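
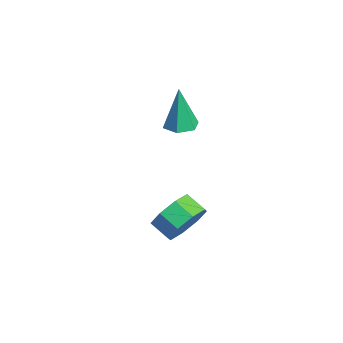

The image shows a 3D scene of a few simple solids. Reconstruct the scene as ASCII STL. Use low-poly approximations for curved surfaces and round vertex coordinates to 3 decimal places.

solid 
facet normal 0.092 0.014 -0.996
outer loop
vertex 1.503 -0.875 2.251
vertex 0.836 -0.516 2.194
vertex 1.478 -0.116 2.259
endloop
endfacet
facet normal 0.921 0.026 0.388
outer loop
vertex 1.503 -0.875 2.251
vertex 1.478 -0.116 2.259
vertex 0.644 -0.544 4.266
endloop
endfacet
facet normal 0.092 0.014 -0.996
outer loop
vertex 1.478 -0.116 2.259
vertex 0.836 -0.516 2.194
vertex 0.81 0.243 2.202
endloop
endfacet
facet normal 0.419 0.836 0.353
outer loop
vertex 1.478 -0.116 2.259
vertex 0.81 0.243 2.202
vertex 0.644 -0.544 4.266
endloop
endfacet
facet normal 0.091 0.014 -0.996
outer loop
vertex 0.81 0.243 2.202
vertex 0.836 -0.516 2.194
vertex 0.168 -0.158 2.138
endloop
endfacet
facet normal -0.530 0.806 0.265
outer loop
vertex 0.81 0.243 2.202
vertex 0.168 -0.158 2.138
vertex 0.644 -0.544 4.266
endloop
endfacet
facet normal 0.091 0.013 -0.996
outer loop
vertex 0.168 -0.158 2.138
vertex 0.836 -0.516 2.194
vertex 0.193 -0.917 2.13
endloop
endfacet
facet normal -0.977 -0.034 0.212
outer loop
vertex 0.168 -0.158 2.138
vertex 0.193 -0.917 2.13
vertex 0.644 -0.544 4.266
endloop
endfacet
facet normal 0.092 0.012 -0.996
outer loop
vertex 0.193 -0.917 2.13
vertex 0.836 -0.516 2.194
vertex 0.861 -1.276 2.187
endloop
endfacet
facet normal -0.475 -0.844 0.248
outer loop
vertex 0.193 -0.917 2.13
vertex 0.861 -1.276 2.187
vertex 0.644 -0.544 4.266
endloop
endfacet
facet normal 0.092 0.012 -0.996
outer loop
vertex 0.861 -1.276 2.187
vertex 0.836 -0.516 2.194
vertex 1.503 -0.875 2.251
endloop
endfacet
facet normal 0.475 -0.814 0.336
outer loop
vertex 0.861 -1.276 2.187
vertex 1.503 -0.875 2.251
vertex 0.644 -0.544 4.266
endloop
endfacet
facet normal 0.732 0.505 -0.458
outer loop
vertex 4.719 -1.761 -1.026
vertex 3.977 -1.13 -1.516
vertex 4.531 -1.083 -0.578
endloop
endfacet
facet normal 0.643 -0.290 0.709
outer loop
vertex 4.719 -1.761 -1.026
vertex 4.531 -1.083 -0.578
vertex 3.965 -2.281 -0.555
endloop
endfacet
facet normal 0.643 -0.290 0.709
outer loop
vertex 3.965 -2.281 -0.555
vertex 4.531 -1.083 -0.578
vertex 3.777 -1.603 -0.107
endloop
endfacet
facet normal -0.731 -0.505 0.458
outer loop
vertex 3.965 -2.281 -0.555
vertex 3.777 -1.603 -0.107
vertex 3.223 -1.65 -1.044
endloop
endfacet
facet normal 0.732 0.506 -0.457
outer loop
vertex 4.531 -1.083 -0.578
vertex 3.977 -1.13 -1.516
vertex 4.018 -0.432 -0.679
endloop
endfacet
facet normal 0.295 0.370 0.881
outer loop
vertex 4.531 -1.083 -0.578
vertex 4.018 -0.432 -0.679
vertex 3.777 -1.603 -0.107
endloop
endfacet
facet normal 0.296 0.369 0.881
outer loop
vertex 3.777 -1.603 -0.107
vertex 4.018 -0.432 -0.679
vertex 3.265 -0.952 -0.208
endloop
endfacet
facet normal -0.732 -0.505 0.458
outer loop
vertex 3.777 -1.603 -0.107
vertex 3.265 -0.952 -0.208
vertex 3.223 -1.65 -1.044
endloop
endfacet
facet normal 0.732 0.505 -0.457
outer loop
vertex 4.018 -0.432 -0.679
vertex 3.977 -1.13 -1.516
vertex 3.482 -0.19 -1.271
endloop
endfacet
facet normal -0.226 0.813 0.537
outer loop
vertex 4.018 -0.432 -0.679
vertex 3.482 -0.19 -1.271
vertex 3.265 -0.952 -0.208
endloop
endfacet
facet normal -0.225 0.813 0.537
outer loop
vertex 3.265 -0.952 -0.208
vertex 3.482 -0.19 -1.271
vertex 2.728 -0.71 -0.799
endloop
endfacet
facet normal -0.732 -0.505 0.458
outer loop
vertex 3.265 -0.952 -0.208
vertex 2.728 -0.71 -0.799
vertex 3.223 -1.65 -1.044
endloop
endfacet
facet normal 0.731 0.505 -0.459
outer loop
vertex 3.482 -0.19 -1.271
vertex 3.977 -1.13 -1.516
vertex 3.235 -0.499 -2.005
endloop
endfacet
facet normal -0.614 0.780 -0.122
outer loop
vertex 3.482 -0.19 -1.271
vertex 3.235 -0.499 -2.005
vertex 2.728 -0.71 -0.799
endloop
endfacet
facet normal -0.614 0.780 -0.122
outer loop
vertex 2.728 -0.71 -0.799
vertex 3.235 -0.499 -2.005
vertex 2.481 -1.019 -1.534
endloop
endfacet
facet normal -0.732 -0.505 0.458
outer loop
vertex 2.728 -0.71 -0.799
vertex 2.481 -1.019 -1.534
vertex 3.223 -1.65 -1.044
endloop
endfacet
facet normal 0.731 0.505 -0.458
outer loop
vertex 3.235 -0.499 -2.005
vertex 3.977 -1.13 -1.516
vertex 3.423 -1.177 -2.453
endloop
endfacet
facet normal -0.643 0.290 -0.709
outer loop
vertex 3.235 -0.499 -2.005
vertex 3.423 -1.177 -2.453
vertex 2.481 -1.019 -1.534
endloop
endfacet
facet normal -0.643 0.290 -0.709
outer loop
vertex 2.481 -1.019 -1.534
vertex 3.423 -1.177 -2.453
vertex 2.669 -1.697 -1.982
endloop
endfacet
facet normal -0.732 -0.505 0.458
outer loop
vertex 2.481 -1.019 -1.534
vertex 2.669 -1.697 -1.982
vertex 3.223 -1.65 -1.044
endloop
endfacet
facet normal 0.732 0.505 -0.458
outer loop
vertex 3.423 -1.177 -2.453
vertex 3.977 -1.13 -1.516
vertex 3.935 -1.828 -2.352
endloop
endfacet
facet normal -0.296 -0.369 -0.881
outer loop
vertex 3.423 -1.177 -2.453
vertex 3.935 -1.828 -2.352
vertex 2.669 -1.697 -1.982
endloop
endfacet
facet normal -0.296 -0.370 -0.881
outer loop
vertex 2.669 -1.697 -1.982
vertex 3.935 -1.828 -2.352
vertex 3.182 -2.348 -1.881
endloop
endfacet
facet normal -0.732 -0.506 0.457
outer loop
vertex 2.669 -1.697 -1.982
vertex 3.182 -2.348 -1.881
vertex 3.223 -1.65 -1.044
endloop
endfacet
facet normal 0.732 0.505 -0.458
outer loop
vertex 3.935 -1.828 -2.352
vertex 3.977 -1.13 -1.516
vertex 4.472 -2.07 -1.761
endloop
endfacet
facet normal 0.225 -0.813 -0.537
outer loop
vertex 3.935 -1.828 -2.352
vertex 4.472 -2.07 -1.761
vertex 3.182 -2.348 -1.881
endloop
endfacet
facet normal 0.225 -0.813 -0.536
outer loop
vertex 3.182 -2.348 -1.881
vertex 4.472 -2.07 -1.761
vertex 3.718 -2.59 -1.289
endloop
endfacet
facet normal -0.732 -0.505 0.457
outer loop
vertex 3.182 -2.348 -1.881
vertex 3.718 -2.59 -1.289
vertex 3.223 -1.65 -1.044
endloop
endfacet
facet normal 0.732 0.505 -0.458
outer loop
vertex 4.472 -2.07 -1.761
vertex 3.977 -1.13 -1.516
vertex 4.719 -1.761 -1.026
endloop
endfacet
facet normal 0.614 -0.780 0.122
outer loop
vertex 4.472 -2.07 -1.761
vertex 4.719 -1.761 -1.026
vertex 3.718 -2.59 -1.289
endloop
endfacet
facet normal 0.614 -0.780 0.122
outer loop
vertex 3.718 -2.59 -1.289
vertex 4.719 -1.761 -1.026
vertex 3.965 -2.281 -0.555
endloop
endfacet
facet normal -0.731 -0.505 0.459
outer loop
vertex 3.718 -2.59 -1.289
vertex 3.965 -2.281 -0.555
vertex 3.223 -1.65 -1.044
endloop
endfacet

endsolid


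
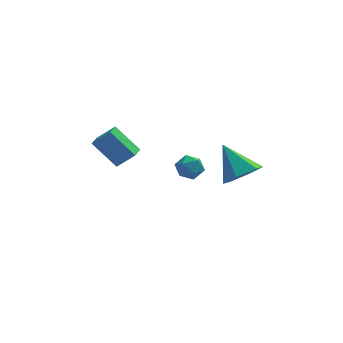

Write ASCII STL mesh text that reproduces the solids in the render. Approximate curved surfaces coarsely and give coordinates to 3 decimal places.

solid 
facet normal -0.712 0.100 -0.695
outer loop
vertex -4.503 1.399 1.686
vertex -4.265 2.205 1.558
vertex -3.311 0.841 0.385
endloop
endfacet
facet normal -0.280 -0.948 0.150
outer loop
vertex -2.415 0.715 1.262
vertex -4.503 1.399 1.686
vertex -3.311 0.841 0.385
endloop
endfacet
facet normal -0.711 0.100 -0.695
outer loop
vertex -3.311 0.841 0.385
vertex -4.265 2.205 1.558
vertex -3.073 1.647 0.258
endloop
endfacet
facet normal 0.645 -0.301 -0.702
outer loop
vertex -3.073 1.647 0.258
vertex -2.415 0.715 1.262
vertex -3.311 0.841 0.385
endloop
endfacet
facet normal -0.645 0.302 0.702
outer loop
vertex -4.503 1.399 1.686
vertex -3.369 2.079 2.435
vertex -4.265 2.205 1.558
endloop
endfacet
facet normal -0.280 -0.948 0.150
outer loop
vertex -3.607 1.273 2.562
vertex -4.503 1.399 1.686
vertex -2.415 0.715 1.262
endloop
endfacet
facet normal -0.645 0.301 0.703
outer loop
vertex -3.607 1.273 2.562
vertex -3.369 2.079 2.435
vertex -4.503 1.399 1.686
endloop
endfacet
facet normal 0.280 0.948 -0.150
outer loop
vertex -4.265 2.205 1.558
vertex -3.369 2.079 2.435
vertex -3.073 1.647 0.258
endloop
endfacet
facet normal 0.644 -0.302 -0.703
outer loop
vertex -2.177 1.521 1.134
vertex -2.415 0.715 1.262
vertex -3.073 1.647 0.258
endloop
endfacet
facet normal 0.280 0.948 -0.150
outer loop
vertex -3.073 1.647 0.258
vertex -3.369 2.079 2.435
vertex -2.177 1.521 1.134
endloop
endfacet
facet normal 0.712 -0.100 0.695
outer loop
vertex -2.177 1.521 1.134
vertex -3.607 1.273 2.562
vertex -2.415 0.715 1.262
endloop
endfacet
facet normal 0.712 -0.101 0.695
outer loop
vertex -3.369 2.079 2.435
vertex -3.607 1.273 2.562
vertex -2.177 1.521 1.134
endloop
endfacet
facet normal 0.460 -0.566 -0.685
outer loop
vertex 3.23 -1.768 1.939
vertex 2.654 -1.292 1.159
vertex 3.606 -0.878 1.456
endloop
endfacet
facet normal 0.548 0.208 0.810
outer loop
vertex 3.23 -1.768 1.939
vertex 3.606 -0.878 1.456
vertex 1.726 -0.148 2.541
endloop
endfacet
facet normal 0.460 -0.566 -0.684
outer loop
vertex 3.606 -0.878 1.456
vertex 2.654 -1.292 1.159
vertex 3.031 -0.402 0.676
endloop
endfacet
facet normal 0.452 0.870 0.198
outer loop
vertex 3.606 -0.878 1.456
vertex 3.031 -0.402 0.676
vertex 1.726 -0.148 2.541
endloop
endfacet
facet normal 0.459 -0.566 -0.685
outer loop
vertex 3.031 -0.402 0.676
vertex 2.654 -1.292 1.159
vertex 2.078 -0.816 0.379
endloop
endfacet
facet normal -0.290 0.900 -0.325
outer loop
vertex 3.031 -0.402 0.676
vertex 2.078 -0.816 0.379
vertex 1.726 -0.148 2.541
endloop
endfacet
facet normal 0.459 -0.566 -0.685
outer loop
vertex 2.078 -0.816 0.379
vertex 2.654 -1.292 1.159
vertex 1.701 -1.705 0.861
endloop
endfacet
facet normal -0.934 0.269 -0.235
outer loop
vertex 2.078 -0.816 0.379
vertex 1.701 -1.705 0.861
vertex 1.726 -0.148 2.541
endloop
endfacet
facet normal 0.459 -0.566 -0.685
outer loop
vertex 1.701 -1.705 0.861
vertex 2.654 -1.292 1.159
vertex 2.277 -2.181 1.641
endloop
endfacet
facet normal -0.838 -0.394 0.378
outer loop
vertex 1.701 -1.705 0.861
vertex 2.277 -2.181 1.641
vertex 1.726 -0.148 2.541
endloop
endfacet
facet normal 0.459 -0.566 -0.685
outer loop
vertex 2.277 -2.181 1.641
vertex 2.654 -1.292 1.159
vertex 3.23 -1.768 1.939
endloop
endfacet
facet normal -0.097 -0.425 0.900
outer loop
vertex 2.277 -2.181 1.641
vertex 3.23 -1.768 1.939
vertex 1.726 -0.148 2.541
endloop
endfacet
facet normal 0.381 0.906 -0.187
outer loop
vertex 0.663 4.232 -2.27
vertex 0.085 4.572 -1.798
vertex 0.799 4.34 -1.468
endloop
endfacet
facet normal 0.890 0.407 -0.206
outer loop
vertex 0.663 4.232 -2.27
vertex 0.799 4.34 -1.468
vertex 1.033 3.644 -1.834
endloop
endfacet
facet normal 0.709 -0.073 -0.701
outer loop
vertex 0.663 4.232 -2.27
vertex 1.033 3.644 -1.834
vertex 0.463 3.446 -2.39
endloop
endfacet
facet normal 0.087 0.129 -0.988
outer loop
vertex 0.663 4.232 -2.27
vertex 0.463 3.446 -2.39
vertex -0.123 4.02 -2.367
endloop
endfacet
facet normal -0.115 0.734 -0.670
outer loop
vertex 0.663 4.232 -2.27
vertex -0.123 4.02 -2.367
vertex 0.085 4.572 -1.798
endloop
endfacet
facet normal 0.900 0.078 0.428
outer loop
vertex 1.033 3.644 -1.834
vertex 0.799 4.34 -1.468
vertex 0.683 3.62 -1.093
endloop
endfacet
facet normal 0.076 0.885 0.459
outer loop
vertex 0.799 4.34 -1.468
vertex 0.085 4.572 -1.798
vertex 0.097 4.194 -1.07
endloop
endfacet
facet normal -0.726 0.607 -0.323
outer loop
vertex 0.085 4.572 -1.798
vertex -0.123 4.02 -2.367
vertex -0.473 3.996 -1.626
endloop
endfacet
facet normal -0.398 -0.373 -0.838
outer loop
vertex -0.123 4.02 -2.367
vertex 0.463 3.446 -2.39
vertex -0.239 3.3 -1.992
endloop
endfacet
facet normal 0.608 -0.701 -0.374
outer loop
vertex 0.463 3.446 -2.39
vertex 1.033 3.644 -1.834
vertex 0.475 3.068 -1.662
endloop
endfacet
facet normal -0.087 -0.129 0.988
outer loop
vertex -0.103 3.408 -1.19
vertex 0.683 3.62 -1.093
vertex 0.097 4.194 -1.07
endloop
endfacet
facet normal -0.709 0.073 0.701
outer loop
vertex -0.103 3.408 -1.19
vertex 0.097 4.194 -1.07
vertex -0.473 3.996 -1.626
endloop
endfacet
facet normal -0.890 -0.407 0.206
outer loop
vertex -0.103 3.408 -1.19
vertex -0.473 3.996 -1.626
vertex -0.239 3.3 -1.992
endloop
endfacet
facet normal -0.381 -0.906 0.187
outer loop
vertex -0.103 3.408 -1.19
vertex -0.239 3.3 -1.992
vertex 0.475 3.068 -1.662
endloop
endfacet
facet normal 0.115 -0.734 0.670
outer loop
vertex -0.103 3.408 -1.19
vertex 0.475 3.068 -1.662
vertex 0.683 3.62 -1.093
endloop
endfacet
facet normal 0.398 0.373 0.838
outer loop
vertex 0.097 4.194 -1.07
vertex 0.683 3.62 -1.093
vertex 0.799 4.34 -1.468
endloop
endfacet
facet normal -0.608 0.701 0.374
outer loop
vertex -0.473 3.996 -1.626
vertex 0.097 4.194 -1.07
vertex 0.085 4.572 -1.798
endloop
endfacet
facet normal -0.900 -0.078 -0.428
outer loop
vertex -0.239 3.3 -1.992
vertex -0.473 3.996 -1.626
vertex -0.123 4.02 -2.367
endloop
endfacet
facet normal -0.076 -0.885 -0.459
outer loop
vertex 0.475 3.068 -1.662
vertex -0.239 3.3 -1.992
vertex 0.463 3.446 -2.39
endloop
endfacet
facet normal 0.726 -0.607 0.323
outer loop
vertex 0.683 3.62 -1.093
vertex 0.475 3.068 -1.662
vertex 1.033 3.644 -1.834
endloop
endfacet

endsolid


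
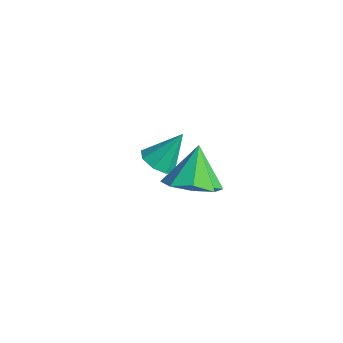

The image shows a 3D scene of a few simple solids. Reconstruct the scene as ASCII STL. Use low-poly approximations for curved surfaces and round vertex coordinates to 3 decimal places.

solid 
facet normal 0.361 -0.446 -0.819
outer loop
vertex 5.074 1.291 -1.028
vertex 4.161 1.096 -1.324
vertex 4.787 1.839 -1.453
endloop
endfacet
facet normal 0.541 0.674 0.503
outer loop
vertex 5.074 1.291 -1.028
vertex 4.787 1.839 -1.453
vertex 3.619 1.764 -0.096
endloop
endfacet
facet normal 0.361 -0.446 -0.819
outer loop
vertex 4.787 1.839 -1.453
vertex 4.161 1.096 -1.324
vertex 4.133 1.951 -1.802
endloop
endfacet
facet normal 0.096 0.986 0.137
outer loop
vertex 4.787 1.839 -1.453
vertex 4.133 1.951 -1.802
vertex 3.619 1.764 -0.096
endloop
endfacet
facet normal 0.362 -0.446 -0.819
outer loop
vertex 4.133 1.951 -1.802
vertex 4.161 1.096 -1.324
vertex 3.495 1.562 -1.872
endloop
endfacet
facet normal -0.515 0.855 -0.061
outer loop
vertex 4.133 1.951 -1.802
vertex 3.495 1.562 -1.872
vertex 3.619 1.764 -0.096
endloop
endfacet
facet normal 0.361 -0.447 -0.819
outer loop
vertex 3.495 1.562 -1.872
vertex 4.161 1.096 -1.324
vertex 3.247 0.9 -1.62
endloop
endfacet
facet normal -0.933 0.359 0.024
outer loop
vertex 3.495 1.562 -1.872
vertex 3.247 0.9 -1.62
vertex 3.619 1.764 -0.096
endloop
endfacet
facet normal 0.361 -0.445 -0.819
outer loop
vertex 3.247 0.9 -1.62
vertex 4.161 1.096 -1.324
vertex 3.535 0.353 -1.196
endloop
endfacet
facet normal -0.914 -0.214 0.345
outer loop
vertex 3.247 0.9 -1.62
vertex 3.535 0.353 -1.196
vertex 3.619 1.764 -0.096
endloop
endfacet
facet normal 0.362 -0.446 -0.819
outer loop
vertex 3.535 0.353 -1.196
vertex 4.161 1.096 -1.324
vertex 4.189 0.241 -0.846
endloop
endfacet
facet normal -0.470 -0.525 0.710
outer loop
vertex 3.535 0.353 -1.196
vertex 4.189 0.241 -0.846
vertex 3.619 1.764 -0.096
endloop
endfacet
facet normal 0.360 -0.446 -0.819
outer loop
vertex 4.189 0.241 -0.846
vertex 4.161 1.096 -1.324
vertex 4.827 0.629 -0.777
endloop
endfacet
facet normal 0.142 -0.394 0.908
outer loop
vertex 4.189 0.241 -0.846
vertex 4.827 0.629 -0.777
vertex 3.619 1.764 -0.096
endloop
endfacet
facet normal 0.361 -0.445 -0.819
outer loop
vertex 4.827 0.629 -0.777
vertex 4.161 1.096 -1.324
vertex 5.074 1.291 -1.028
endloop
endfacet
facet normal 0.560 0.103 0.822
outer loop
vertex 4.827 0.629 -0.777
vertex 5.074 1.291 -1.028
vertex 3.619 1.764 -0.096
endloop
endfacet
facet normal -0.175 -0.558 -0.811
outer loop
vertex 0.819 1.98 -3.691
vertex 0.397 2.479 -3.943
vertex 1.081 2.337 -3.993
endloop
endfacet
facet normal 0.855 -0.236 0.462
outer loop
vertex 0.819 1.98 -3.691
vertex 1.081 2.337 -3.993
vertex 0.663 3.321 -2.717
endloop
endfacet
facet normal -0.175 -0.558 -0.811
outer loop
vertex 1.081 2.337 -3.993
vertex 0.397 2.479 -3.943
vertex 0.942 2.777 -4.266
endloop
endfacet
facet normal 0.942 0.331 0.054
outer loop
vertex 1.081 2.337 -3.993
vertex 0.942 2.777 -4.266
vertex 0.663 3.321 -2.717
endloop
endfacet
facet normal -0.176 -0.557 -0.812
outer loop
vertex 0.942 2.777 -4.266
vertex 0.397 2.479 -3.943
vertex 0.484 3.043 -4.349
endloop
endfacet
facet normal 0.519 0.831 -0.199
outer loop
vertex 0.942 2.777 -4.266
vertex 0.484 3.043 -4.349
vertex 0.663 3.321 -2.717
endloop
endfacet
facet normal -0.176 -0.557 -0.812
outer loop
vertex 0.484 3.043 -4.349
vertex 0.397 2.479 -3.943
vertex -0.025 2.978 -4.194
endloop
endfacet
facet normal -0.169 0.974 -0.147
outer loop
vertex 0.484 3.043 -4.349
vertex -0.025 2.978 -4.194
vertex 0.663 3.321 -2.717
endloop
endfacet
facet normal -0.176 -0.557 -0.811
outer loop
vertex -0.025 2.978 -4.194
vertex 0.397 2.479 -3.943
vertex -0.286 2.621 -3.892
endloop
endfacet
facet normal -0.717 0.674 0.177
outer loop
vertex -0.025 2.978 -4.194
vertex -0.286 2.621 -3.892
vertex 0.663 3.321 -2.717
endloop
endfacet
facet normal -0.176 -0.557 -0.812
outer loop
vertex -0.286 2.621 -3.892
vertex 0.397 2.479 -3.943
vertex -0.148 2.181 -3.62
endloop
endfacet
facet normal -0.804 0.109 0.584
outer loop
vertex -0.286 2.621 -3.892
vertex -0.148 2.181 -3.62
vertex 0.663 3.321 -2.717
endloop
endfacet
facet normal -0.176 -0.558 -0.811
outer loop
vertex -0.148 2.181 -3.62
vertex 0.397 2.479 -3.943
vertex 0.31 1.916 -3.537
endloop
endfacet
facet normal -0.379 -0.393 0.837
outer loop
vertex -0.148 2.181 -3.62
vertex 0.31 1.916 -3.537
vertex 0.663 3.321 -2.717
endloop
endfacet
facet normal -0.175 -0.558 -0.811
outer loop
vertex 0.31 1.916 -3.537
vertex 0.397 2.479 -3.943
vertex 0.819 1.98 -3.691
endloop
endfacet
facet normal 0.306 -0.536 0.787
outer loop
vertex 0.31 1.916 -3.537
vertex 0.819 1.98 -3.691
vertex 0.663 3.321 -2.717
endloop
endfacet

endsolid


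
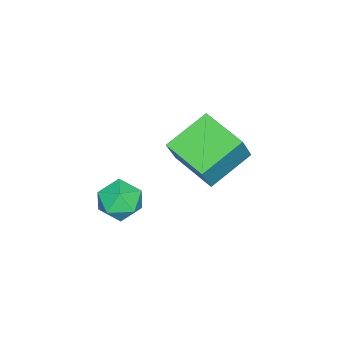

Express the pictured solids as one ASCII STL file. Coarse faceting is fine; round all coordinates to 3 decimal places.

solid 
facet normal -0.769 0.450 0.455
outer loop
vertex -4.585 3.208 3.299
vertex -3.835 4.877 2.917
vertex -5.322 3.246 2.016
endloop
endfacet
facet normal -0.401 -0.893 0.204
outer loop
vertex -3.845 2.383 1.143
vertex -4.585 3.208 3.299
vertex -5.322 3.246 2.016
endloop
endfacet
facet normal -0.769 0.450 0.454
outer loop
vertex -5.322 3.246 2.016
vertex -3.835 4.877 2.917
vertex -4.571 4.915 1.634
endloop
endfacet
facet normal -0.498 0.025 -0.867
outer loop
vertex -4.571 4.915 1.634
vertex -3.845 2.383 1.143
vertex -5.322 3.246 2.016
endloop
endfacet
facet normal 0.498 -0.025 0.867
outer loop
vertex -4.585 3.208 3.299
vertex -2.358 4.014 2.044
vertex -3.835 4.877 2.917
endloop
endfacet
facet normal -0.401 -0.893 0.204
outer loop
vertex -3.109 2.345 2.426
vertex -4.585 3.208 3.299
vertex -3.845 2.383 1.143
endloop
endfacet
facet normal 0.498 -0.026 0.867
outer loop
vertex -3.109 2.345 2.426
vertex -2.358 4.014 2.044
vertex -4.585 3.208 3.299
endloop
endfacet
facet normal 0.401 0.893 -0.204
outer loop
vertex -3.835 4.877 2.917
vertex -2.358 4.014 2.044
vertex -4.571 4.915 1.634
endloop
endfacet
facet normal -0.498 0.025 -0.867
outer loop
vertex -3.095 4.052 0.761
vertex -3.845 2.383 1.143
vertex -4.571 4.915 1.634
endloop
endfacet
facet normal 0.401 0.893 -0.204
outer loop
vertex -4.571 4.915 1.634
vertex -2.358 4.014 2.044
vertex -3.095 4.052 0.761
endloop
endfacet
facet normal 0.769 -0.450 -0.454
outer loop
vertex -3.095 4.052 0.761
vertex -3.109 2.345 2.426
vertex -3.845 2.383 1.143
endloop
endfacet
facet normal 0.769 -0.450 -0.455
outer loop
vertex -2.358 4.014 2.044
vertex -3.109 2.345 2.426
vertex -3.095 4.052 0.761
endloop
endfacet
facet normal -0.787 0.240 0.569
outer loop
vertex -1.347 1.909 1.397
vertex -0.904 1.62 2.131
vertex -0.831 2.482 1.869
endloop
endfacet
facet normal -0.744 0.669 0.001
outer loop
vertex -1.347 1.909 1.397
vertex -0.831 2.482 1.869
vertex -0.816 2.5 0.965
endloop
endfacet
facet normal -0.767 0.262 -0.585
outer loop
vertex -1.347 1.909 1.397
vertex -0.816 2.5 0.965
vertex -0.88 1.648 0.668
endloop
endfacet
facet normal -0.825 -0.418 -0.379
outer loop
vertex -1.347 1.909 1.397
vertex -0.88 1.648 0.668
vertex -0.935 1.104 1.388
endloop
endfacet
facet normal -0.837 -0.432 0.335
outer loop
vertex -1.347 1.909 1.397
vertex -0.935 1.104 1.388
vertex -0.904 1.62 2.131
endloop
endfacet
facet normal -0.109 0.994 0.018
outer loop
vertex -0.816 2.5 0.965
vertex -0.831 2.482 1.869
vertex -0.045 2.576 1.432
endloop
endfacet
facet normal -0.178 0.300 0.937
outer loop
vertex -0.831 2.482 1.869
vertex -0.904 1.62 2.131
vertex -0.1 2.032 2.152
endloop
endfacet
facet normal -0.260 -0.788 0.558
outer loop
vertex -0.904 1.62 2.131
vertex -0.935 1.104 1.388
vertex -0.164 1.18 1.855
endloop
endfacet
facet normal -0.240 -0.766 -0.597
outer loop
vertex -0.935 1.104 1.388
vertex -0.88 1.648 0.668
vertex -0.149 1.198 0.951
endloop
endfacet
facet normal -0.148 0.335 -0.930
outer loop
vertex -0.88 1.648 0.668
vertex -0.816 2.5 0.965
vertex -0.076 2.06 0.689
endloop
endfacet
facet normal 0.825 0.418 0.379
outer loop
vertex 0.367 1.771 1.423
vertex -0.045 2.576 1.432
vertex -0.1 2.032 2.152
endloop
endfacet
facet normal 0.767 -0.262 0.585
outer loop
vertex 0.367 1.771 1.423
vertex -0.1 2.032 2.152
vertex -0.164 1.18 1.855
endloop
endfacet
facet normal 0.744 -0.669 -0.001
outer loop
vertex 0.367 1.771 1.423
vertex -0.164 1.18 1.855
vertex -0.149 1.198 0.951
endloop
endfacet
facet normal 0.787 -0.240 -0.569
outer loop
vertex 0.367 1.771 1.423
vertex -0.149 1.198 0.951
vertex -0.076 2.06 0.689
endloop
endfacet
facet normal 0.837 0.432 -0.335
outer loop
vertex 0.367 1.771 1.423
vertex -0.076 2.06 0.689
vertex -0.045 2.576 1.432
endloop
endfacet
facet normal 0.240 0.766 0.597
outer loop
vertex -0.1 2.032 2.152
vertex -0.045 2.576 1.432
vertex -0.831 2.482 1.869
endloop
endfacet
facet normal 0.148 -0.335 0.930
outer loop
vertex -0.164 1.18 1.855
vertex -0.1 2.032 2.152
vertex -0.904 1.62 2.131
endloop
endfacet
facet normal 0.109 -0.994 -0.018
outer loop
vertex -0.149 1.198 0.951
vertex -0.164 1.18 1.855
vertex -0.935 1.104 1.388
endloop
endfacet
facet normal 0.178 -0.300 -0.937
outer loop
vertex -0.076 2.06 0.689
vertex -0.149 1.198 0.951
vertex -0.88 1.648 0.668
endloop
endfacet
facet normal 0.260 0.788 -0.558
outer loop
vertex -0.045 2.576 1.432
vertex -0.076 2.06 0.689
vertex -0.816 2.5 0.965
endloop
endfacet

endsolid


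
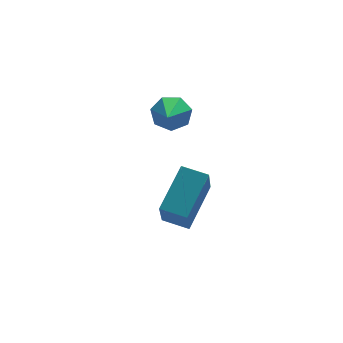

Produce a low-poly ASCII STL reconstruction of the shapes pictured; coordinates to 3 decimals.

solid 
facet normal -0.582 -0.605 -0.543
outer loop
vertex -2.813 -2.164 -0.262
vertex -3.622 -1.556 -0.072
vertex -2.426 -1.176 -1.778
endloop
endfacet
facet normal 0.785 -0.591 -0.185
outer loop
vertex -1.278 0.016 -0.708
vertex -2.813 -2.164 -0.262
vertex -2.426 -1.176 -1.778
endloop
endfacet
facet normal -0.583 -0.604 -0.543
outer loop
vertex -2.426 -1.176 -1.778
vertex -3.622 -1.556 -0.072
vertex -3.235 -0.567 -1.587
endloop
endfacet
facet normal 0.209 0.534 -0.819
outer loop
vertex -3.235 -0.567 -1.587
vertex -1.278 0.016 -0.708
vertex -2.426 -1.176 -1.778
endloop
endfacet
facet normal -0.209 -0.534 0.819
outer loop
vertex -2.813 -2.164 -0.262
vertex -2.474 -0.364 0.998
vertex -3.622 -1.556 -0.072
endloop
endfacet
facet normal 0.785 -0.591 -0.185
outer loop
vertex -1.665 -0.973 0.807
vertex -2.813 -2.164 -0.262
vertex -1.278 0.016 -0.708
endloop
endfacet
facet normal -0.209 -0.534 0.819
outer loop
vertex -1.665 -0.973 0.807
vertex -2.474 -0.364 0.998
vertex -2.813 -2.164 -0.262
endloop
endfacet
facet normal -0.786 0.591 0.185
outer loop
vertex -3.622 -1.556 -0.072
vertex -2.474 -0.364 0.998
vertex -3.235 -0.567 -1.587
endloop
endfacet
facet normal 0.209 0.534 -0.819
outer loop
vertex -2.087 0.624 -0.518
vertex -1.278 0.016 -0.708
vertex -3.235 -0.567 -1.587
endloop
endfacet
facet normal -0.785 0.591 0.185
outer loop
vertex -3.235 -0.567 -1.587
vertex -2.474 -0.364 0.998
vertex -2.087 0.624 -0.518
endloop
endfacet
facet normal 0.582 0.605 0.543
outer loop
vertex -2.087 0.624 -0.518
vertex -1.665 -0.973 0.807
vertex -1.278 0.016 -0.708
endloop
endfacet
facet normal 0.583 0.604 0.543
outer loop
vertex -2.474 -0.364 0.998
vertex -1.665 -0.973 0.807
vertex -2.087 0.624 -0.518
endloop
endfacet
facet normal 0.327 0.802 -0.499
outer loop
vertex -1.306 3.5 1.623
vertex -1.725 3.284 1.001
vertex -1.938 3.741 1.596
endloop
endfacet
facet normal 0.008 0.132 0.991
outer loop
vertex -1.306 3.5 1.623
vertex -1.938 3.741 1.596
vertex -2.275 1.936 1.839
endloop
endfacet
facet normal 0.328 0.802 -0.499
outer loop
vertex -1.938 3.741 1.596
vertex -1.725 3.284 1.001
vertex -2.409 3.638 1.121
endloop
endfacet
facet normal -0.716 0.223 0.662
outer loop
vertex -1.938 3.741 1.596
vertex -2.409 3.638 1.121
vertex -2.275 1.936 1.839
endloop
endfacet
facet normal 0.328 0.802 -0.499
outer loop
vertex -2.409 3.638 1.121
vertex -1.725 3.284 1.001
vertex -2.365 3.269 0.556
endloop
endfacet
facet normal -0.996 -0.087 -0.021
outer loop
vertex -2.409 3.638 1.121
vertex -2.365 3.269 0.556
vertex -2.275 1.936 1.839
endloop
endfacet
facet normal 0.328 0.803 -0.498
outer loop
vertex -2.365 3.269 0.556
vertex -1.725 3.284 1.001
vertex -1.838 2.911 0.326
endloop
endfacet
facet normal -0.621 -0.565 -0.543
outer loop
vertex -2.365 3.269 0.556
vertex -1.838 2.911 0.326
vertex -2.275 1.936 1.839
endloop
endfacet
facet normal 0.327 0.803 -0.498
outer loop
vertex -1.838 2.911 0.326
vertex -1.725 3.284 1.001
vertex -1.226 2.834 0.604
endloop
endfacet
facet normal 0.125 -0.850 -0.512
outer loop
vertex -1.838 2.911 0.326
vertex -1.226 2.834 0.604
vertex -2.275 1.936 1.839
endloop
endfacet
facet normal 0.328 0.803 -0.498
outer loop
vertex -1.226 2.834 0.604
vertex -1.725 3.284 1.001
vertex -0.99 3.096 1.182
endloop
endfacet
facet normal 0.683 -0.728 0.051
outer loop
vertex -1.226 2.834 0.604
vertex -0.99 3.096 1.182
vertex -2.275 1.936 1.839
endloop
endfacet
facet normal 0.328 0.802 -0.499
outer loop
vertex -0.99 3.096 1.182
vertex -1.725 3.284 1.001
vertex -1.306 3.5 1.623
endloop
endfacet
facet normal 0.631 -0.292 0.719
outer loop
vertex -0.99 3.096 1.182
vertex -1.306 3.5 1.623
vertex -2.275 1.936 1.839
endloop
endfacet

endsolid


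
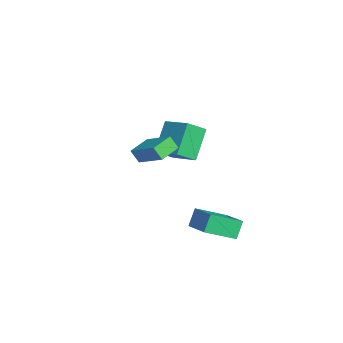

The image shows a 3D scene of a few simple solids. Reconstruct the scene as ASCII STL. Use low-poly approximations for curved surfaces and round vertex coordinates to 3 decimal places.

solid 
facet normal -0.801 -0.503 -0.325
outer loop
vertex -4.853 0.303 1.652
vertex -5.184 1.326 0.885
vertex -3.766 -0.465 0.159
endloop
endfacet
facet normal 0.250 -0.775 0.581
outer loop
vertex -2.396 0.394 0.715
vertex -4.853 0.303 1.652
vertex -3.766 -0.465 0.159
endloop
endfacet
facet normal -0.801 -0.503 -0.325
outer loop
vertex -3.766 -0.465 0.159
vertex -5.184 1.326 0.885
vertex -4.097 0.558 -0.608
endloop
endfacet
facet normal 0.544 -0.384 -0.746
outer loop
vertex -4.097 0.558 -0.608
vertex -2.396 0.394 0.715
vertex -3.766 -0.465 0.159
endloop
endfacet
facet normal -0.544 0.384 0.746
outer loop
vertex -4.853 0.303 1.652
vertex -3.814 2.185 1.441
vertex -5.184 1.326 0.885
endloop
endfacet
facet normal 0.250 -0.775 0.581
outer loop
vertex -3.483 1.162 2.208
vertex -4.853 0.303 1.652
vertex -2.396 0.394 0.715
endloop
endfacet
facet normal -0.544 0.384 0.746
outer loop
vertex -3.483 1.162 2.208
vertex -3.814 2.185 1.441
vertex -4.853 0.303 1.652
endloop
endfacet
facet normal -0.250 0.775 -0.581
outer loop
vertex -5.184 1.326 0.885
vertex -3.814 2.185 1.441
vertex -4.097 0.558 -0.608
endloop
endfacet
facet normal 0.544 -0.384 -0.746
outer loop
vertex -2.727 1.417 -0.052
vertex -2.396 0.394 0.715
vertex -4.097 0.558 -0.608
endloop
endfacet
facet normal -0.250 0.775 -0.581
outer loop
vertex -4.097 0.558 -0.608
vertex -3.814 2.185 1.441
vertex -2.727 1.417 -0.052
endloop
endfacet
facet normal 0.801 0.503 0.325
outer loop
vertex -2.727 1.417 -0.052
vertex -3.483 1.162 2.208
vertex -2.396 0.394 0.715
endloop
endfacet
facet normal 0.801 0.503 0.325
outer loop
vertex -3.814 2.185 1.441
vertex -3.483 1.162 2.208
vertex -2.727 1.417 -0.052
endloop
endfacet
facet normal -0.412 0.382 0.827
outer loop
vertex 2.518 0.961 -0.461
vertex 2.463 2.548 -1.221
vertex 0.833 0.584 -1.125
endloop
endfacet
facet normal 0.032 -0.902 0.431
outer loop
vertex 1.277 0.172 -2.019
vertex 2.518 0.961 -0.461
vertex 0.833 0.584 -1.125
endloop
endfacet
facet normal -0.412 0.382 0.827
outer loop
vertex 0.833 0.584 -1.125
vertex 2.463 2.548 -1.221
vertex 0.778 2.171 -1.885
endloop
endfacet
facet normal -0.911 -0.203 -0.359
outer loop
vertex 0.778 2.171 -1.885
vertex 1.277 0.172 -2.019
vertex 0.833 0.584 -1.125
endloop
endfacet
facet normal 0.911 0.203 0.359
outer loop
vertex 2.518 0.961 -0.461
vertex 2.907 2.136 -2.115
vertex 2.463 2.548 -1.221
endloop
endfacet
facet normal 0.032 -0.902 0.431
outer loop
vertex 2.962 0.549 -1.355
vertex 2.518 0.961 -0.461
vertex 1.277 0.172 -2.019
endloop
endfacet
facet normal 0.911 0.203 0.359
outer loop
vertex 2.962 0.549 -1.355
vertex 2.907 2.136 -2.115
vertex 2.518 0.961 -0.461
endloop
endfacet
facet normal -0.032 0.902 -0.431
outer loop
vertex 2.463 2.548 -1.221
vertex 2.907 2.136 -2.115
vertex 0.778 2.171 -1.885
endloop
endfacet
facet normal -0.911 -0.203 -0.359
outer loop
vertex 1.222 1.759 -2.779
vertex 1.277 0.172 -2.019
vertex 0.778 2.171 -1.885
endloop
endfacet
facet normal -0.032 0.902 -0.431
outer loop
vertex 0.778 2.171 -1.885
vertex 2.907 2.136 -2.115
vertex 1.222 1.759 -2.779
endloop
endfacet
facet normal 0.412 -0.382 -0.827
outer loop
vertex 1.222 1.759 -2.779
vertex 2.962 0.549 -1.355
vertex 1.277 0.172 -2.019
endloop
endfacet
facet normal 0.412 -0.382 -0.827
outer loop
vertex 2.907 2.136 -2.115
vertex 2.962 0.549 -1.355
vertex 1.222 1.759 -2.779
endloop
endfacet
facet normal -0.614 0.769 0.179
outer loop
vertex -0.521 -1.472 3.185
vertex 0.806 -0.626 4.099
vertex -0.275 -1.116 2.499
endloop
endfacet
facet normal -0.729 -0.465 -0.503
outer loop
vertex 0.474 -2.054 2.281
vertex -0.521 -1.472 3.185
vertex -0.275 -1.116 2.499
endloop
endfacet
facet normal -0.614 0.769 0.179
outer loop
vertex -0.275 -1.116 2.499
vertex 0.806 -0.626 4.099
vertex 1.052 -0.27 3.414
endloop
endfacet
facet normal 0.303 0.439 -0.846
outer loop
vertex 1.052 -0.27 3.414
vertex 0.474 -2.054 2.281
vertex -0.275 -1.116 2.499
endloop
endfacet
facet normal -0.303 -0.439 0.846
outer loop
vertex -0.521 -1.472 3.185
vertex 1.555 -1.564 3.881
vertex 0.806 -0.626 4.099
endloop
endfacet
facet normal -0.729 -0.464 -0.503
outer loop
vertex 0.228 -2.41 2.966
vertex -0.521 -1.472 3.185
vertex 0.474 -2.054 2.281
endloop
endfacet
facet normal -0.303 -0.439 0.846
outer loop
vertex 0.228 -2.41 2.966
vertex 1.555 -1.564 3.881
vertex -0.521 -1.472 3.185
endloop
endfacet
facet normal 0.729 0.465 0.503
outer loop
vertex 0.806 -0.626 4.099
vertex 1.555 -1.564 3.881
vertex 1.052 -0.27 3.414
endloop
endfacet
facet normal 0.303 0.439 -0.846
outer loop
vertex 1.801 -1.208 3.195
vertex 0.474 -2.054 2.281
vertex 1.052 -0.27 3.414
endloop
endfacet
facet normal 0.729 0.465 0.503
outer loop
vertex 1.052 -0.27 3.414
vertex 1.555 -1.564 3.881
vertex 1.801 -1.208 3.195
endloop
endfacet
facet normal 0.614 -0.769 -0.179
outer loop
vertex 1.801 -1.208 3.195
vertex 0.228 -2.41 2.966
vertex 0.474 -2.054 2.281
endloop
endfacet
facet normal 0.614 -0.769 -0.179
outer loop
vertex 1.555 -1.564 3.881
vertex 0.228 -2.41 2.966
vertex 1.801 -1.208 3.195
endloop
endfacet

endsolid


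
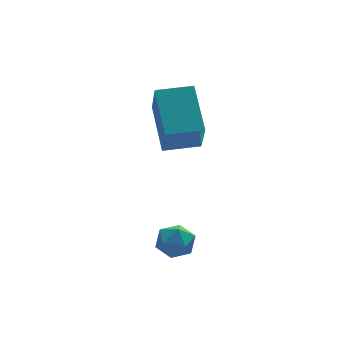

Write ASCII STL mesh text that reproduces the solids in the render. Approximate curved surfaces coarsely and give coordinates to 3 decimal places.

solid 
facet normal -0.994 0.097 -0.048
outer loop
vertex -2.653 0.293 3.941
vertex -2.472 1.362 2.344
vertex -2.769 -1.502 2.726
endloop
endfacet
facet normal -0.094 -0.554 0.827
outer loop
vertex -1.328 -1.642 2.796
vertex -2.653 0.293 3.941
vertex -2.769 -1.502 2.726
endloop
endfacet
facet normal -0.994 0.097 -0.048
outer loop
vertex -2.769 -1.502 2.726
vertex -2.472 1.362 2.344
vertex -2.588 -0.433 1.13
endloop
endfacet
facet normal -0.053 -0.827 -0.560
outer loop
vertex -2.588 -0.433 1.13
vertex -1.328 -1.642 2.796
vertex -2.769 -1.502 2.726
endloop
endfacet
facet normal 0.053 0.827 0.560
outer loop
vertex -2.653 0.293 3.941
vertex -1.031 1.222 2.414
vertex -2.472 1.362 2.344
endloop
endfacet
facet normal -0.093 -0.554 0.828
outer loop
vertex -1.212 0.153 4.01
vertex -2.653 0.293 3.941
vertex -1.328 -1.642 2.796
endloop
endfacet
facet normal 0.054 0.827 0.560
outer loop
vertex -1.212 0.153 4.01
vertex -1.031 1.222 2.414
vertex -2.653 0.293 3.941
endloop
endfacet
facet normal 0.094 0.554 -0.827
outer loop
vertex -2.472 1.362 2.344
vertex -1.031 1.222 2.414
vertex -2.588 -0.433 1.13
endloop
endfacet
facet normal -0.054 -0.827 -0.560
outer loop
vertex -1.147 -0.573 1.199
vertex -1.328 -1.642 2.796
vertex -2.588 -0.433 1.13
endloop
endfacet
facet normal 0.093 0.554 -0.827
outer loop
vertex -2.588 -0.433 1.13
vertex -1.031 1.222 2.414
vertex -1.147 -0.573 1.199
endloop
endfacet
facet normal 0.994 -0.097 0.048
outer loop
vertex -1.147 -0.573 1.199
vertex -1.212 0.153 4.01
vertex -1.328 -1.642 2.796
endloop
endfacet
facet normal 0.994 -0.097 0.048
outer loop
vertex -1.031 1.222 2.414
vertex -1.212 0.153 4.01
vertex -1.147 -0.573 1.199
endloop
endfacet
facet normal -0.529 -0.068 0.846
outer loop
vertex -3.526 -3.481 -0.819
vertex -3.626 -4.254 -0.944
vertex -3.003 -3.997 -0.534
endloop
endfacet
facet normal -0.040 0.451 0.891
outer loop
vertex -3.526 -3.481 -0.819
vertex -3.003 -3.997 -0.534
vertex -2.755 -3.325 -0.863
endloop
endfacet
facet normal -0.165 0.916 0.365
outer loop
vertex -3.526 -3.481 -0.819
vertex -2.755 -3.325 -0.863
vertex -3.224 -3.165 -1.476
endloop
endfacet
facet normal -0.729 0.685 -0.006
outer loop
vertex -3.526 -3.481 -0.819
vertex -3.224 -3.165 -1.476
vertex -3.763 -3.739 -1.526
endloop
endfacet
facet normal -0.953 0.076 0.292
outer loop
vertex -3.526 -3.481 -0.819
vertex -3.763 -3.739 -1.526
vertex -3.626 -4.254 -0.944
endloop
endfacet
facet normal 0.601 0.161 0.783
outer loop
vertex -2.755 -3.325 -0.863
vertex -3.003 -3.997 -0.534
vertex -2.377 -4.001 -1.014
endloop
endfacet
facet normal -0.187 -0.679 0.710
outer loop
vertex -3.003 -3.997 -0.534
vertex -3.626 -4.254 -0.944
vertex -2.916 -4.575 -1.064
endloop
endfacet
facet normal -0.874 -0.447 -0.189
outer loop
vertex -3.626 -4.254 -0.944
vertex -3.763 -3.739 -1.526
vertex -3.385 -4.415 -1.677
endloop
endfacet
facet normal -0.511 0.538 -0.671
outer loop
vertex -3.763 -3.739 -1.526
vertex -3.224 -3.165 -1.476
vertex -3.137 -3.743 -2.006
endloop
endfacet
facet normal 0.401 0.913 -0.069
outer loop
vertex -3.224 -3.165 -1.476
vertex -2.755 -3.325 -0.863
vertex -2.514 -3.486 -1.596
endloop
endfacet
facet normal 0.729 -0.685 0.006
outer loop
vertex -2.614 -4.259 -1.721
vertex -2.377 -4.001 -1.014
vertex -2.916 -4.575 -1.064
endloop
endfacet
facet normal 0.165 -0.916 -0.365
outer loop
vertex -2.614 -4.259 -1.721
vertex -2.916 -4.575 -1.064
vertex -3.385 -4.415 -1.677
endloop
endfacet
facet normal 0.040 -0.451 -0.891
outer loop
vertex -2.614 -4.259 -1.721
vertex -3.385 -4.415 -1.677
vertex -3.137 -3.743 -2.006
endloop
endfacet
facet normal 0.529 0.068 -0.846
outer loop
vertex -2.614 -4.259 -1.721
vertex -3.137 -3.743 -2.006
vertex -2.514 -3.486 -1.596
endloop
endfacet
facet normal 0.953 -0.076 -0.292
outer loop
vertex -2.614 -4.259 -1.721
vertex -2.514 -3.486 -1.596
vertex -2.377 -4.001 -1.014
endloop
endfacet
facet normal 0.511 -0.538 0.671
outer loop
vertex -2.916 -4.575 -1.064
vertex -2.377 -4.001 -1.014
vertex -3.003 -3.997 -0.534
endloop
endfacet
facet normal -0.401 -0.913 0.069
outer loop
vertex -3.385 -4.415 -1.677
vertex -2.916 -4.575 -1.064
vertex -3.626 -4.254 -0.944
endloop
endfacet
facet normal -0.601 -0.161 -0.783
outer loop
vertex -3.137 -3.743 -2.006
vertex -3.385 -4.415 -1.677
vertex -3.763 -3.739 -1.526
endloop
endfacet
facet normal 0.187 0.679 -0.710
outer loop
vertex -2.514 -3.486 -1.596
vertex -3.137 -3.743 -2.006
vertex -3.224 -3.165 -1.476
endloop
endfacet
facet normal 0.874 0.447 0.189
outer loop
vertex -2.377 -4.001 -1.014
vertex -2.514 -3.486 -1.596
vertex -2.755 -3.325 -0.863
endloop
endfacet

endsolid


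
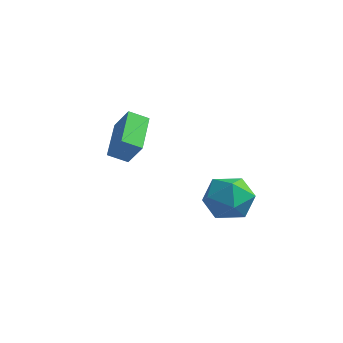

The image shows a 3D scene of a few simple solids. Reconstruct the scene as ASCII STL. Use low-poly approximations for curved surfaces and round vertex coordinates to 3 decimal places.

solid 
facet normal -0.154 0.244 0.957
outer loop
vertex 3.406 -2.376 -0.269
vertex 2.582 -3.139 -0.207
vertex 3.64 -3.432 0.038
endloop
endfacet
facet normal 0.530 0.343 0.776
outer loop
vertex 3.406 -2.376 -0.269
vertex 3.64 -3.432 0.038
vertex 4.324 -2.887 -0.67
endloop
endfacet
facet normal 0.548 0.803 0.232
outer loop
vertex 3.406 -2.376 -0.269
vertex 4.324 -2.887 -0.67
vertex 3.689 -2.257 -1.351
endloop
endfacet
facet normal -0.123 0.989 0.077
outer loop
vertex 3.406 -2.376 -0.269
vertex 3.689 -2.257 -1.351
vertex 2.612 -2.413 -1.065
endloop
endfacet
facet normal -0.557 0.644 0.525
outer loop
vertex 3.406 -2.376 -0.269
vertex 2.612 -2.413 -1.065
vertex 2.582 -3.139 -0.207
endloop
endfacet
facet normal 0.789 -0.281 0.546
outer loop
vertex 4.324 -2.887 -0.67
vertex 3.64 -3.432 0.038
vertex 4.068 -3.967 -0.855
endloop
endfacet
facet normal -0.317 -0.441 0.840
outer loop
vertex 3.64 -3.432 0.038
vertex 2.582 -3.139 -0.207
vertex 2.991 -4.123 -0.569
endloop
endfacet
facet normal -0.969 0.206 0.140
outer loop
vertex 2.582 -3.139 -0.207
vertex 2.612 -2.413 -1.065
vertex 2.356 -3.493 -1.25
endloop
endfacet
facet normal -0.266 0.765 -0.586
outer loop
vertex 2.612 -2.413 -1.065
vertex 3.689 -2.257 -1.351
vertex 3.04 -2.948 -1.958
endloop
endfacet
facet normal 0.820 0.464 -0.335
outer loop
vertex 3.689 -2.257 -1.351
vertex 4.324 -2.887 -0.67
vertex 4.098 -3.241 -1.713
endloop
endfacet
facet normal 0.123 -0.989 -0.077
outer loop
vertex 3.274 -4.004 -1.651
vertex 4.068 -3.967 -0.855
vertex 2.991 -4.123 -0.569
endloop
endfacet
facet normal -0.548 -0.803 -0.232
outer loop
vertex 3.274 -4.004 -1.651
vertex 2.991 -4.123 -0.569
vertex 2.356 -3.493 -1.25
endloop
endfacet
facet normal -0.530 -0.343 -0.776
outer loop
vertex 3.274 -4.004 -1.651
vertex 2.356 -3.493 -1.25
vertex 3.04 -2.948 -1.958
endloop
endfacet
facet normal 0.154 -0.244 -0.957
outer loop
vertex 3.274 -4.004 -1.651
vertex 3.04 -2.948 -1.958
vertex 4.098 -3.241 -1.713
endloop
endfacet
facet normal 0.557 -0.644 -0.525
outer loop
vertex 3.274 -4.004 -1.651
vertex 4.098 -3.241 -1.713
vertex 4.068 -3.967 -0.855
endloop
endfacet
facet normal 0.266 -0.765 0.586
outer loop
vertex 2.991 -4.123 -0.569
vertex 4.068 -3.967 -0.855
vertex 3.64 -3.432 0.038
endloop
endfacet
facet normal -0.820 -0.464 0.335
outer loop
vertex 2.356 -3.493 -1.25
vertex 2.991 -4.123 -0.569
vertex 2.582 -3.139 -0.207
endloop
endfacet
facet normal -0.789 0.281 -0.546
outer loop
vertex 3.04 -2.948 -1.958
vertex 2.356 -3.493 -1.25
vertex 2.612 -2.413 -1.065
endloop
endfacet
facet normal 0.317 0.441 -0.840
outer loop
vertex 4.098 -3.241 -1.713
vertex 3.04 -2.948 -1.958
vertex 3.689 -2.257 -1.351
endloop
endfacet
facet normal 0.969 -0.206 -0.140
outer loop
vertex 4.068 -3.967 -0.855
vertex 4.098 -3.241 -1.713
vertex 4.324 -2.887 -0.67
endloop
endfacet
facet normal -0.582 0.058 -0.811
outer loop
vertex -1.2 -4.634 0.615
vertex -1.99 -3.045 1.294
vertex -0.571 -4.144 0.199
endloop
endfacet
facet normal 0.416 -0.837 -0.357
outer loop
vertex 0.15 -4.215 1.206
vertex -1.2 -4.634 0.615
vertex -0.571 -4.144 0.199
endloop
endfacet
facet normal -0.582 0.058 -0.811
outer loop
vertex -0.571 -4.144 0.199
vertex -1.99 -3.045 1.294
vertex -1.361 -2.554 0.878
endloop
endfacet
facet normal 0.699 0.545 -0.462
outer loop
vertex -1.361 -2.554 0.878
vertex 0.15 -4.215 1.206
vertex -0.571 -4.144 0.199
endloop
endfacet
facet normal -0.699 -0.545 0.462
outer loop
vertex -1.2 -4.634 0.615
vertex -1.269 -3.116 2.301
vertex -1.99 -3.045 1.294
endloop
endfacet
facet normal 0.416 -0.836 -0.358
outer loop
vertex -0.479 -4.706 1.622
vertex -1.2 -4.634 0.615
vertex 0.15 -4.215 1.206
endloop
endfacet
facet normal -0.700 -0.545 0.462
outer loop
vertex -0.479 -4.706 1.622
vertex -1.269 -3.116 2.301
vertex -1.2 -4.634 0.615
endloop
endfacet
facet normal -0.416 0.836 0.357
outer loop
vertex -1.99 -3.045 1.294
vertex -1.269 -3.116 2.301
vertex -1.361 -2.554 0.878
endloop
endfacet
facet normal 0.700 0.545 -0.462
outer loop
vertex -0.64 -2.626 1.885
vertex 0.15 -4.215 1.206
vertex -1.361 -2.554 0.878
endloop
endfacet
facet normal -0.415 0.837 0.357
outer loop
vertex -1.361 -2.554 0.878
vertex -1.269 -3.116 2.301
vertex -0.64 -2.626 1.885
endloop
endfacet
facet normal 0.582 -0.058 0.811
outer loop
vertex -0.64 -2.626 1.885
vertex -0.479 -4.706 1.622
vertex 0.15 -4.215 1.206
endloop
endfacet
facet normal 0.582 -0.058 0.811
outer loop
vertex -1.269 -3.116 2.301
vertex -0.479 -4.706 1.622
vertex -0.64 -2.626 1.885
endloop
endfacet

endsolid


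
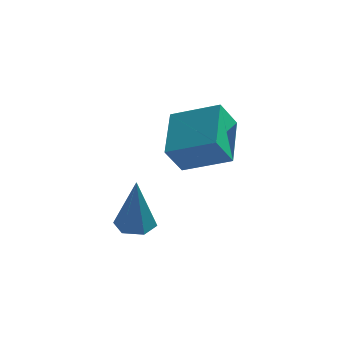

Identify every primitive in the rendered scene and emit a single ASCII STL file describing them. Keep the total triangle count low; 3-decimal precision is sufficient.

solid 
facet normal -0.363 -0.419 0.832
outer loop
vertex 2.477 1.555 0.913
vertex 1.135 1.646 0.373
vertex 2.642 0.115 0.259
endloop
endfacet
facet normal 0.926 -0.063 0.372
outer loop
vertex 3.005 0.534 -0.573
vertex 2.477 1.555 0.913
vertex 2.642 0.115 0.259
endloop
endfacet
facet normal -0.363 -0.419 0.832
outer loop
vertex 2.642 0.115 0.259
vertex 1.135 1.646 0.373
vertex 1.3 0.206 -0.281
endloop
endfacet
facet normal 0.104 -0.906 -0.411
outer loop
vertex 1.3 0.206 -0.281
vertex 3.005 0.534 -0.573
vertex 2.642 0.115 0.259
endloop
endfacet
facet normal -0.104 0.906 0.411
outer loop
vertex 2.477 1.555 0.913
vertex 1.498 2.065 -0.459
vertex 1.135 1.646 0.373
endloop
endfacet
facet normal 0.926 -0.063 0.372
outer loop
vertex 2.84 1.974 0.081
vertex 2.477 1.555 0.913
vertex 3.005 0.534 -0.573
endloop
endfacet
facet normal -0.104 0.906 0.411
outer loop
vertex 2.84 1.974 0.081
vertex 1.498 2.065 -0.459
vertex 2.477 1.555 0.913
endloop
endfacet
facet normal -0.926 0.063 -0.372
outer loop
vertex 1.135 1.646 0.373
vertex 1.498 2.065 -0.459
vertex 1.3 0.206 -0.281
endloop
endfacet
facet normal 0.104 -0.906 -0.411
outer loop
vertex 1.663 0.625 -1.113
vertex 3.005 0.534 -0.573
vertex 1.3 0.206 -0.281
endloop
endfacet
facet normal -0.926 0.063 -0.372
outer loop
vertex 1.3 0.206 -0.281
vertex 1.498 2.065 -0.459
vertex 1.663 0.625 -1.113
endloop
endfacet
facet normal 0.363 0.419 -0.832
outer loop
vertex 1.663 0.625 -1.113
vertex 2.84 1.974 0.081
vertex 3.005 0.534 -0.573
endloop
endfacet
facet normal 0.363 0.419 -0.832
outer loop
vertex 1.498 2.065 -0.459
vertex 2.84 1.974 0.081
vertex 1.663 0.625 -1.113
endloop
endfacet
facet normal -0.060 0.144 -0.988
outer loop
vertex 0.732 0.286 -3.442
vertex 0.389 0.746 -3.354
vertex 0.964 0.814 -3.379
endloop
endfacet
facet normal 0.895 -0.413 0.166
outer loop
vertex 0.732 0.286 -3.442
vertex 0.964 0.814 -3.379
vertex 0.491 0.494 -1.626
endloop
endfacet
facet normal -0.060 0.144 -0.988
outer loop
vertex 0.964 0.814 -3.379
vertex 0.389 0.746 -3.354
vertex 0.621 1.274 -3.291
endloop
endfacet
facet normal 0.790 0.530 0.310
outer loop
vertex 0.964 0.814 -3.379
vertex 0.621 1.274 -3.291
vertex 0.491 0.494 -1.626
endloop
endfacet
facet normal -0.058 0.144 -0.988
outer loop
vertex 0.621 1.274 -3.291
vertex 0.389 0.746 -3.354
vertex 0.045 1.205 -3.267
endloop
endfacet
facet normal -0.091 0.905 0.417
outer loop
vertex 0.621 1.274 -3.291
vertex 0.045 1.205 -3.267
vertex 0.491 0.494 -1.626
endloop
endfacet
facet normal -0.058 0.144 -0.988
outer loop
vertex 0.045 1.205 -3.267
vertex 0.389 0.746 -3.354
vertex -0.187 0.677 -3.33
endloop
endfacet
facet normal -0.863 0.334 0.379
outer loop
vertex 0.045 1.205 -3.267
vertex -0.187 0.677 -3.33
vertex 0.491 0.494 -1.626
endloop
endfacet
facet normal -0.058 0.144 -0.988
outer loop
vertex -0.187 0.677 -3.33
vertex 0.389 0.746 -3.354
vertex 0.156 0.218 -3.417
endloop
endfacet
facet normal -0.757 -0.610 0.236
outer loop
vertex -0.187 0.677 -3.33
vertex 0.156 0.218 -3.417
vertex 0.491 0.494 -1.626
endloop
endfacet
facet normal -0.060 0.144 -0.988
outer loop
vertex 0.156 0.218 -3.417
vertex 0.389 0.746 -3.354
vertex 0.732 0.286 -3.442
endloop
endfacet
facet normal 0.122 -0.984 0.129
outer loop
vertex 0.156 0.218 -3.417
vertex 0.732 0.286 -3.442
vertex 0.491 0.494 -1.626
endloop
endfacet

endsolid


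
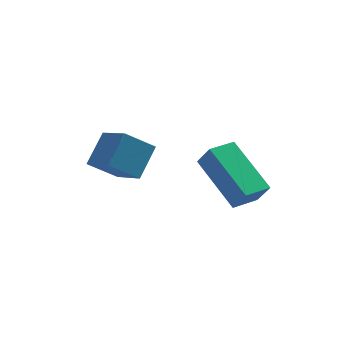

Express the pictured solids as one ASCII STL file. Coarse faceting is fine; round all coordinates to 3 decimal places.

solid 
facet normal -0.873 -0.468 0.141
outer loop
vertex -0.504 -3.003 3.736
vertex -1.22 -1.368 4.724
vertex -0.803 -2.675 2.976
endloop
endfacet
facet normal 0.351 -0.801 -0.484
outer loop
vertex 0.06 -2.212 2.836
vertex -0.504 -3.003 3.736
vertex -0.803 -2.675 2.976
endloop
endfacet
facet normal -0.873 -0.468 0.141
outer loop
vertex -0.803 -2.675 2.976
vertex -1.22 -1.368 4.724
vertex -1.519 -1.04 3.964
endloop
endfacet
facet normal -0.340 0.373 -0.863
outer loop
vertex -1.519 -1.04 3.964
vertex 0.06 -2.212 2.836
vertex -0.803 -2.675 2.976
endloop
endfacet
facet normal 0.340 -0.373 0.863
outer loop
vertex -0.504 -3.003 3.736
vertex -0.357 -0.905 4.584
vertex -1.22 -1.368 4.724
endloop
endfacet
facet normal 0.351 -0.801 -0.484
outer loop
vertex 0.359 -2.54 3.596
vertex -0.504 -3.003 3.736
vertex 0.06 -2.212 2.836
endloop
endfacet
facet normal 0.340 -0.373 0.863
outer loop
vertex 0.359 -2.54 3.596
vertex -0.357 -0.905 4.584
vertex -0.504 -3.003 3.736
endloop
endfacet
facet normal -0.351 0.801 0.484
outer loop
vertex -1.22 -1.368 4.724
vertex -0.357 -0.905 4.584
vertex -1.519 -1.04 3.964
endloop
endfacet
facet normal -0.340 0.373 -0.863
outer loop
vertex -0.656 -0.577 3.824
vertex 0.06 -2.212 2.836
vertex -1.519 -1.04 3.964
endloop
endfacet
facet normal -0.351 0.801 0.484
outer loop
vertex -1.519 -1.04 3.964
vertex -0.357 -0.905 4.584
vertex -0.656 -0.577 3.824
endloop
endfacet
facet normal 0.873 0.468 -0.141
outer loop
vertex -0.656 -0.577 3.824
vertex 0.359 -2.54 3.596
vertex 0.06 -2.212 2.836
endloop
endfacet
facet normal 0.873 0.468 -0.141
outer loop
vertex -0.357 -0.905 4.584
vertex 0.359 -2.54 3.596
vertex -0.656 -0.577 3.824
endloop
endfacet
facet normal -0.507 -0.600 -0.619
outer loop
vertex -4.194 -0.885 4.097
vertex -4.671 0.249 3.387
vertex -3.257 -0.938 3.381
endloop
endfacet
facet normal 0.337 -0.798 0.500
outer loop
vertex -2.609 -0.169 4.173
vertex -4.194 -0.885 4.097
vertex -3.257 -0.938 3.381
endloop
endfacet
facet normal -0.507 -0.600 -0.619
outer loop
vertex -3.257 -0.938 3.381
vertex -4.671 0.249 3.387
vertex -3.735 0.196 2.672
endloop
endfacet
facet normal 0.794 -0.044 -0.606
outer loop
vertex -3.735 0.196 2.672
vertex -2.609 -0.169 4.173
vertex -3.257 -0.938 3.381
endloop
endfacet
facet normal -0.794 0.045 0.606
outer loop
vertex -4.194 -0.885 4.097
vertex -4.023 1.018 4.179
vertex -4.671 0.249 3.387
endloop
endfacet
facet normal 0.337 -0.798 0.500
outer loop
vertex -3.545 -0.116 4.888
vertex -4.194 -0.885 4.097
vertex -2.609 -0.169 4.173
endloop
endfacet
facet normal -0.793 0.045 0.607
outer loop
vertex -3.545 -0.116 4.888
vertex -4.023 1.018 4.179
vertex -4.194 -0.885 4.097
endloop
endfacet
facet normal -0.337 0.798 -0.500
outer loop
vertex -4.671 0.249 3.387
vertex -4.023 1.018 4.179
vertex -3.735 0.196 2.672
endloop
endfacet
facet normal 0.794 -0.046 -0.607
outer loop
vertex -3.086 0.965 3.463
vertex -2.609 -0.169 4.173
vertex -3.735 0.196 2.672
endloop
endfacet
facet normal -0.337 0.798 -0.500
outer loop
vertex -3.735 0.196 2.672
vertex -4.023 1.018 4.179
vertex -3.086 0.965 3.463
endloop
endfacet
facet normal 0.507 0.600 0.619
outer loop
vertex -3.086 0.965 3.463
vertex -3.545 -0.116 4.888
vertex -2.609 -0.169 4.173
endloop
endfacet
facet normal 0.507 0.600 0.619
outer loop
vertex -4.023 1.018 4.179
vertex -3.545 -0.116 4.888
vertex -3.086 0.965 3.463
endloop
endfacet

endsolid


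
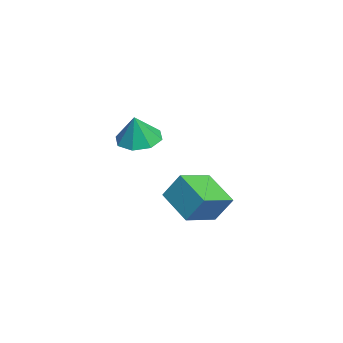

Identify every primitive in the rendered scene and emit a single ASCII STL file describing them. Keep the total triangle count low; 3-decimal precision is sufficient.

solid 
facet normal -0.726 0.637 -0.259
outer loop
vertex -2.388 1.697 -2.835
vertex -1.075 2.817 -3.762
vertex -2.62 0.916 -4.106
endloop
endfacet
facet normal -0.670 -0.572 0.474
outer loop
vertex -1.305 -0.237 -3.638
vertex -2.388 1.697 -2.835
vertex -2.62 0.916 -4.106
endloop
endfacet
facet normal -0.726 0.637 -0.259
outer loop
vertex -2.62 0.916 -4.106
vertex -1.075 2.817 -3.762
vertex -1.306 2.036 -5.034
endloop
endfacet
facet normal -0.154 -0.517 -0.842
outer loop
vertex -1.306 2.036 -5.034
vertex -1.305 -0.237 -3.638
vertex -2.62 0.916 -4.106
endloop
endfacet
facet normal 0.154 0.517 0.842
outer loop
vertex -2.388 1.697 -2.835
vertex 0.24 1.664 -3.294
vertex -1.075 2.817 -3.762
endloop
endfacet
facet normal -0.670 -0.572 0.473
outer loop
vertex -1.074 0.544 -2.366
vertex -2.388 1.697 -2.835
vertex -1.305 -0.237 -3.638
endloop
endfacet
facet normal 0.154 0.517 0.842
outer loop
vertex -1.074 0.544 -2.366
vertex 0.24 1.664 -3.294
vertex -2.388 1.697 -2.835
endloop
endfacet
facet normal 0.670 0.572 -0.473
outer loop
vertex -1.075 2.817 -3.762
vertex 0.24 1.664 -3.294
vertex -1.306 2.036 -5.034
endloop
endfacet
facet normal -0.153 -0.517 -0.842
outer loop
vertex 0.008 0.883 -4.565
vertex -1.305 -0.237 -3.638
vertex -1.306 2.036 -5.034
endloop
endfacet
facet normal 0.670 0.571 -0.473
outer loop
vertex -1.306 2.036 -5.034
vertex 0.24 1.664 -3.294
vertex 0.008 0.883 -4.565
endloop
endfacet
facet normal 0.726 -0.637 0.259
outer loop
vertex 0.008 0.883 -4.565
vertex -1.074 0.544 -2.366
vertex -1.305 -0.237 -3.638
endloop
endfacet
facet normal 0.726 -0.637 0.259
outer loop
vertex 0.24 1.664 -3.294
vertex -1.074 0.544 -2.366
vertex 0.008 0.883 -4.565
endloop
endfacet
facet normal -0.355 0.092 -0.930
outer loop
vertex 1.921 -1.751 0.386
vertex 1.415 -0.933 0.66
vertex 2.329 -1.11 0.294
endloop
endfacet
facet normal 0.838 -0.503 0.211
outer loop
vertex 1.921 -1.751 0.386
vertex 2.329 -1.11 0.294
vertex 1.925 -1.067 2.0
endloop
endfacet
facet normal -0.355 0.093 -0.930
outer loop
vertex 2.329 -1.11 0.294
vertex 1.415 -0.933 0.66
vertex 2.202 -0.365 0.417
endloop
endfacet
facet normal 0.966 0.127 0.226
outer loop
vertex 2.329 -1.11 0.294
vertex 2.202 -0.365 0.417
vertex 1.925 -1.067 2.0
endloop
endfacet
facet normal -0.355 0.094 -0.930
outer loop
vertex 2.202 -0.365 0.417
vertex 1.415 -0.933 0.66
vertex 1.614 0.047 0.683
endloop
endfacet
facet normal 0.640 0.654 0.402
outer loop
vertex 2.202 -0.365 0.417
vertex 1.614 0.047 0.683
vertex 1.925 -1.067 2.0
endloop
endfacet
facet normal -0.353 0.094 -0.931
outer loop
vertex 1.614 0.047 0.683
vertex 1.415 -0.933 0.66
vertex 0.909 -0.115 0.934
endloop
endfacet
facet normal 0.051 0.768 0.638
outer loop
vertex 1.614 0.047 0.683
vertex 0.909 -0.115 0.934
vertex 1.925 -1.067 2.0
endloop
endfacet
facet normal -0.355 0.092 -0.930
outer loop
vertex 0.909 -0.115 0.934
vertex 1.415 -0.933 0.66
vertex 0.501 -0.756 1.026
endloop
endfacet
facet normal -0.455 0.403 0.794
outer loop
vertex 0.909 -0.115 0.934
vertex 0.501 -0.756 1.026
vertex 1.925 -1.067 2.0
endloop
endfacet
facet normal -0.355 0.093 -0.930
outer loop
vertex 0.501 -0.756 1.026
vertex 1.415 -0.933 0.66
vertex 0.628 -1.501 0.903
endloop
endfacet
facet normal -0.583 -0.228 0.780
outer loop
vertex 0.501 -0.756 1.026
vertex 0.628 -1.501 0.903
vertex 1.925 -1.067 2.0
endloop
endfacet
facet normal -0.355 0.094 -0.930
outer loop
vertex 0.628 -1.501 0.903
vertex 1.415 -0.933 0.66
vertex 1.216 -1.913 0.637
endloop
endfacet
facet normal -0.257 -0.756 0.603
outer loop
vertex 0.628 -1.501 0.903
vertex 1.216 -1.913 0.637
vertex 1.925 -1.067 2.0
endloop
endfacet
facet normal -0.353 0.094 -0.931
outer loop
vertex 1.216 -1.913 0.637
vertex 1.415 -0.933 0.66
vertex 1.921 -1.751 0.386
endloop
endfacet
facet normal 0.331 -0.869 0.368
outer loop
vertex 1.216 -1.913 0.637
vertex 1.921 -1.751 0.386
vertex 1.925 -1.067 2.0
endloop
endfacet

endsolid


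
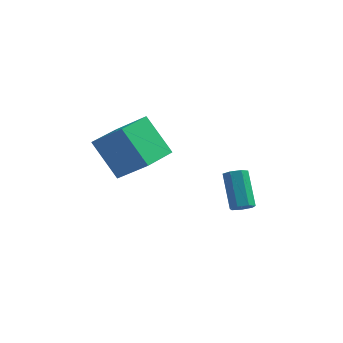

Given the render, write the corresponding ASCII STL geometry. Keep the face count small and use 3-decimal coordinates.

solid 
facet normal -0.711 0.246 -0.659
outer loop
vertex -1.31 -2.233 3.187
vertex -0.657 -0.817 3.011
vertex -0.238 -2.903 1.782
endloop
endfacet
facet normal -0.416 -0.902 0.113
outer loop
vertex 0.977 -3.323 2.909
vertex -1.31 -2.233 3.187
vertex -0.238 -2.903 1.782
endloop
endfacet
facet normal -0.711 0.246 -0.659
outer loop
vertex -0.238 -2.903 1.782
vertex -0.657 -0.817 3.011
vertex 0.415 -1.486 1.606
endloop
endfacet
facet normal 0.567 -0.354 -0.744
outer loop
vertex 0.415 -1.486 1.606
vertex 0.977 -3.323 2.909
vertex -0.238 -2.903 1.782
endloop
endfacet
facet normal -0.567 0.354 0.744
outer loop
vertex -1.31 -2.233 3.187
vertex 0.558 -1.237 4.138
vertex -0.657 -0.817 3.011
endloop
endfacet
facet normal -0.416 -0.902 0.112
outer loop
vertex -0.095 -2.654 4.314
vertex -1.31 -2.233 3.187
vertex 0.977 -3.323 2.909
endloop
endfacet
facet normal -0.567 0.354 0.744
outer loop
vertex -0.095 -2.654 4.314
vertex 0.558 -1.237 4.138
vertex -1.31 -2.233 3.187
endloop
endfacet
facet normal 0.416 0.902 -0.112
outer loop
vertex -0.657 -0.817 3.011
vertex 0.558 -1.237 4.138
vertex 0.415 -1.486 1.606
endloop
endfacet
facet normal 0.567 -0.354 -0.744
outer loop
vertex 1.63 -1.907 2.733
vertex 0.977 -3.323 2.909
vertex 0.415 -1.486 1.606
endloop
endfacet
facet normal 0.417 0.902 -0.112
outer loop
vertex 0.415 -1.486 1.606
vertex 0.558 -1.237 4.138
vertex 1.63 -1.907 2.733
endloop
endfacet
facet normal 0.711 -0.246 0.659
outer loop
vertex 1.63 -1.907 2.733
vertex -0.095 -2.654 4.314
vertex 0.977 -3.323 2.909
endloop
endfacet
facet normal 0.711 -0.246 0.659
outer loop
vertex 0.558 -1.237 4.138
vertex -0.095 -2.654 4.314
vertex 1.63 -1.907 2.733
endloop
endfacet
facet normal 0.263 -0.683 -0.682
outer loop
vertex 4.513 0.18 -1.461
vertex 4.023 0.121 -1.591
vertex 4.366 0.445 -1.783
endloop
endfacet
facet normal 0.906 0.418 -0.069
outer loop
vertex 4.513 0.18 -1.461
vertex 4.366 0.445 -1.783
vertex 4.067 1.339 -0.3
endloop
endfacet
facet normal 0.906 0.418 -0.069
outer loop
vertex 4.067 1.339 -0.3
vertex 4.366 0.445 -1.783
vertex 3.92 1.604 -0.622
endloop
endfacet
facet normal -0.263 0.683 0.682
outer loop
vertex 4.067 1.339 -0.3
vertex 3.92 1.604 -0.622
vertex 3.577 1.279 -0.429
endloop
endfacet
facet normal 0.261 -0.682 -0.684
outer loop
vertex 4.366 0.445 -1.783
vertex 4.023 0.121 -1.591
vertex 3.96 0.467 -1.96
endloop
endfacet
facet normal 0.306 0.730 -0.611
outer loop
vertex 4.366 0.445 -1.783
vertex 3.96 0.467 -1.96
vertex 3.92 1.604 -0.622
endloop
endfacet
facet normal 0.307 0.730 -0.611
outer loop
vertex 3.92 1.604 -0.622
vertex 3.96 0.467 -1.96
vertex 3.515 1.626 -0.799
endloop
endfacet
facet normal -0.262 0.682 0.683
outer loop
vertex 3.92 1.604 -0.622
vertex 3.515 1.626 -0.799
vertex 3.577 1.279 -0.429
endloop
endfacet
facet normal 0.262 -0.681 -0.684
outer loop
vertex 3.96 0.467 -1.96
vertex 4.023 0.121 -1.591
vertex 3.602 0.227 -1.858
endloop
endfacet
facet normal -0.527 0.492 -0.693
outer loop
vertex 3.96 0.467 -1.96
vertex 3.602 0.227 -1.858
vertex 3.515 1.626 -0.799
endloop
endfacet
facet normal -0.526 0.492 -0.693
outer loop
vertex 3.515 1.626 -0.799
vertex 3.602 0.227 -1.858
vertex 3.156 1.386 -0.697
endloop
endfacet
facet normal -0.262 0.682 0.683
outer loop
vertex 3.515 1.626 -0.799
vertex 3.156 1.386 -0.697
vertex 3.577 1.279 -0.429
endloop
endfacet
facet normal 0.262 -0.681 -0.684
outer loop
vertex 3.602 0.227 -1.858
vertex 4.023 0.121 -1.591
vertex 3.561 -0.093 -1.555
endloop
endfacet
facet normal -0.960 -0.116 -0.253
outer loop
vertex 3.602 0.227 -1.858
vertex 3.561 -0.093 -1.555
vertex 3.156 1.386 -0.697
endloop
endfacet
facet normal -0.960 -0.116 -0.253
outer loop
vertex 3.156 1.386 -0.697
vertex 3.561 -0.093 -1.555
vertex 3.115 1.066 -0.394
endloop
endfacet
facet normal -0.262 0.681 0.684
outer loop
vertex 3.156 1.386 -0.697
vertex 3.115 1.066 -0.394
vertex 3.577 1.279 -0.429
endloop
endfacet
facet normal 0.262 -0.681 -0.683
outer loop
vertex 3.561 -0.093 -1.555
vertex 4.023 0.121 -1.591
vertex 3.867 -0.252 -1.279
endloop
endfacet
facet normal -0.672 -0.637 0.378
outer loop
vertex 3.561 -0.093 -1.555
vertex 3.867 -0.252 -1.279
vertex 3.115 1.066 -0.394
endloop
endfacet
facet normal -0.671 -0.637 0.379
outer loop
vertex 3.115 1.066 -0.394
vertex 3.867 -0.252 -1.279
vertex 3.422 0.907 -0.118
endloop
endfacet
facet normal -0.262 0.681 0.684
outer loop
vertex 3.115 1.066 -0.394
vertex 3.422 0.907 -0.118
vertex 3.577 1.279 -0.429
endloop
endfacet
facet normal 0.262 -0.681 -0.683
outer loop
vertex 3.867 -0.252 -1.279
vertex 4.023 0.121 -1.591
vertex 4.291 -0.131 -1.237
endloop
endfacet
facet normal 0.122 -0.679 0.724
outer loop
vertex 3.867 -0.252 -1.279
vertex 4.291 -0.131 -1.237
vertex 3.422 0.907 -0.118
endloop
endfacet
facet normal 0.122 -0.679 0.724
outer loop
vertex 3.422 0.907 -0.118
vertex 4.291 -0.131 -1.237
vertex 3.845 1.028 -0.076
endloop
endfacet
facet normal -0.263 0.681 0.684
outer loop
vertex 3.422 0.907 -0.118
vertex 3.845 1.028 -0.076
vertex 3.577 1.279 -0.429
endloop
endfacet
facet normal 0.263 -0.680 -0.684
outer loop
vertex 4.291 -0.131 -1.237
vertex 4.023 0.121 -1.591
vertex 4.513 0.18 -1.461
endloop
endfacet
facet normal 0.824 -0.210 0.526
outer loop
vertex 4.291 -0.131 -1.237
vertex 4.513 0.18 -1.461
vertex 3.845 1.028 -0.076
endloop
endfacet
facet normal 0.824 -0.210 0.526
outer loop
vertex 3.845 1.028 -0.076
vertex 4.513 0.18 -1.461
vertex 4.067 1.339 -0.3
endloop
endfacet
facet normal -0.263 0.680 0.684
outer loop
vertex 3.845 1.028 -0.076
vertex 4.067 1.339 -0.3
vertex 3.577 1.279 -0.429
endloop
endfacet

endsolid


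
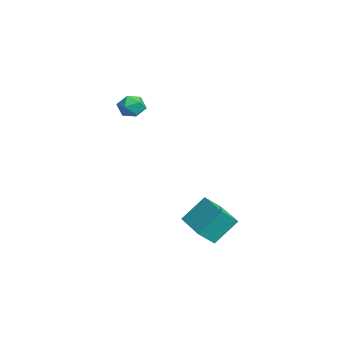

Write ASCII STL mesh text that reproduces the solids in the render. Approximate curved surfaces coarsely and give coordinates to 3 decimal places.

solid 
facet normal -0.975 -0.218 0.050
outer loop
vertex 2.554 1.579 -2.885
vertex 2.397 2.53 -1.802
vertex 2.372 2.251 -3.502
endloop
endfacet
facet normal 0.109 -0.656 -0.747
outer loop
vertex 4.243 2.67 -3.598
vertex 2.554 1.579 -2.885
vertex 2.372 2.251 -3.502
endloop
endfacet
facet normal -0.975 -0.218 0.050
outer loop
vertex 2.372 2.251 -3.502
vertex 2.397 2.53 -1.802
vertex 2.215 3.202 -2.419
endloop
endfacet
facet normal -0.196 0.723 -0.663
outer loop
vertex 2.215 3.202 -2.419
vertex 4.243 2.67 -3.598
vertex 2.372 2.251 -3.502
endloop
endfacet
facet normal 0.196 -0.723 0.663
outer loop
vertex 2.554 1.579 -2.885
vertex 4.268 2.949 -1.898
vertex 2.397 2.53 -1.802
endloop
endfacet
facet normal 0.109 -0.656 -0.747
outer loop
vertex 4.425 1.998 -2.981
vertex 2.554 1.579 -2.885
vertex 4.243 2.67 -3.598
endloop
endfacet
facet normal 0.196 -0.723 0.663
outer loop
vertex 4.425 1.998 -2.981
vertex 4.268 2.949 -1.898
vertex 2.554 1.579 -2.885
endloop
endfacet
facet normal -0.109 0.656 0.747
outer loop
vertex 2.397 2.53 -1.802
vertex 4.268 2.949 -1.898
vertex 2.215 3.202 -2.419
endloop
endfacet
facet normal -0.196 0.723 -0.663
outer loop
vertex 4.086 3.621 -2.515
vertex 4.243 2.67 -3.598
vertex 2.215 3.202 -2.419
endloop
endfacet
facet normal -0.109 0.656 0.747
outer loop
vertex 2.215 3.202 -2.419
vertex 4.268 2.949 -1.898
vertex 4.086 3.621 -2.515
endloop
endfacet
facet normal 0.975 0.218 -0.050
outer loop
vertex 4.086 3.621 -2.515
vertex 4.425 1.998 -2.981
vertex 4.243 2.67 -3.598
endloop
endfacet
facet normal 0.975 0.218 -0.050
outer loop
vertex 4.268 2.949 -1.898
vertex 4.425 1.998 -2.981
vertex 4.086 3.621 -2.515
endloop
endfacet
facet normal -0.441 0.027 0.897
outer loop
vertex -0.279 0.259 2.94
vertex -0.599 -0.291 2.799
vertex -0.015 -0.318 3.087
endloop
endfacet
facet normal 0.205 0.329 0.922
outer loop
vertex -0.279 0.259 2.94
vertex -0.015 -0.318 3.087
vertex 0.356 0.155 2.836
endloop
endfacet
facet normal 0.216 0.866 0.451
outer loop
vertex -0.279 0.259 2.94
vertex 0.356 0.155 2.836
vertex 0.001 0.475 2.392
endloop
endfacet
facet normal -0.424 0.895 0.136
outer loop
vertex -0.279 0.259 2.94
vertex 0.001 0.475 2.392
vertex -0.589 0.199 2.369
endloop
endfacet
facet normal -0.830 0.377 0.411
outer loop
vertex -0.279 0.259 2.94
vertex -0.589 0.199 2.369
vertex -0.599 -0.291 2.799
endloop
endfacet
facet normal 0.683 -0.157 0.713
outer loop
vertex 0.356 0.155 2.836
vertex -0.015 -0.318 3.087
vertex 0.429 -0.459 2.631
endloop
endfacet
facet normal -0.361 -0.646 0.672
outer loop
vertex -0.015 -0.318 3.087
vertex -0.599 -0.291 2.799
vertex -0.161 -0.735 2.608
endloop
endfacet
facet normal -0.990 -0.080 -0.114
outer loop
vertex -0.599 -0.291 2.799
vertex -0.589 0.199 2.369
vertex -0.516 -0.415 2.164
endloop
endfacet
facet normal -0.333 0.759 -0.559
outer loop
vertex -0.589 0.199 2.369
vertex 0.001 0.475 2.392
vertex -0.145 0.058 1.913
endloop
endfacet
facet normal 0.701 0.712 -0.047
outer loop
vertex 0.001 0.475 2.392
vertex 0.356 0.155 2.836
vertex 0.439 0.031 2.201
endloop
endfacet
facet normal 0.424 -0.895 -0.136
outer loop
vertex 0.119 -0.519 2.06
vertex 0.429 -0.459 2.631
vertex -0.161 -0.735 2.608
endloop
endfacet
facet normal -0.216 -0.866 -0.451
outer loop
vertex 0.119 -0.519 2.06
vertex -0.161 -0.735 2.608
vertex -0.516 -0.415 2.164
endloop
endfacet
facet normal -0.205 -0.329 -0.922
outer loop
vertex 0.119 -0.519 2.06
vertex -0.516 -0.415 2.164
vertex -0.145 0.058 1.913
endloop
endfacet
facet normal 0.441 -0.027 -0.897
outer loop
vertex 0.119 -0.519 2.06
vertex -0.145 0.058 1.913
vertex 0.439 0.031 2.201
endloop
endfacet
facet normal 0.830 -0.377 -0.411
outer loop
vertex 0.119 -0.519 2.06
vertex 0.439 0.031 2.201
vertex 0.429 -0.459 2.631
endloop
endfacet
facet normal 0.333 -0.759 0.559
outer loop
vertex -0.161 -0.735 2.608
vertex 0.429 -0.459 2.631
vertex -0.015 -0.318 3.087
endloop
endfacet
facet normal -0.701 -0.712 0.047
outer loop
vertex -0.516 -0.415 2.164
vertex -0.161 -0.735 2.608
vertex -0.599 -0.291 2.799
endloop
endfacet
facet normal -0.683 0.157 -0.713
outer loop
vertex -0.145 0.058 1.913
vertex -0.516 -0.415 2.164
vertex -0.589 0.199 2.369
endloop
endfacet
facet normal 0.361 0.646 -0.672
outer loop
vertex 0.439 0.031 2.201
vertex -0.145 0.058 1.913
vertex 0.001 0.475 2.392
endloop
endfacet
facet normal 0.990 0.080 0.114
outer loop
vertex 0.429 -0.459 2.631
vertex 0.439 0.031 2.201
vertex 0.356 0.155 2.836
endloop
endfacet

endsolid


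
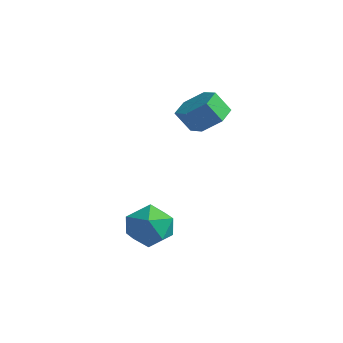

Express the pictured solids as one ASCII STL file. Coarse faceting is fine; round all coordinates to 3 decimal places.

solid 
facet normal 0.434 0.353 -0.829
outer loop
vertex -2.345 4.414 1.618
vertex -2.877 3.818 1.086
vertex -3.202 4.697 1.29
endloop
endfacet
facet normal 0.124 0.888 0.443
outer loop
vertex -2.345 4.414 1.618
vertex -3.202 4.697 1.29
vertex -2.832 4.019 2.547
endloop
endfacet
facet normal 0.123 0.888 0.443
outer loop
vertex -2.832 4.019 2.547
vertex -3.202 4.697 1.29
vertex -3.688 4.302 2.218
endloop
endfacet
facet normal -0.435 -0.353 0.828
outer loop
vertex -2.832 4.019 2.547
vertex -3.688 4.302 2.218
vertex -3.363 3.422 2.014
endloop
endfacet
facet normal 0.434 0.353 -0.829
outer loop
vertex -3.202 4.697 1.29
vertex -2.877 3.818 1.086
vertex -3.733 4.101 0.758
endloop
endfacet
facet normal -0.711 0.700 -0.074
outer loop
vertex -3.202 4.697 1.29
vertex -3.733 4.101 0.758
vertex -3.688 4.302 2.218
endloop
endfacet
facet normal -0.710 0.700 -0.075
outer loop
vertex -3.688 4.302 2.218
vertex -3.733 4.101 0.758
vertex -4.22 3.706 1.686
endloop
endfacet
facet normal -0.434 -0.353 0.829
outer loop
vertex -3.688 4.302 2.218
vertex -4.22 3.706 1.686
vertex -3.363 3.422 2.014
endloop
endfacet
facet normal 0.434 0.353 -0.829
outer loop
vertex -3.733 4.101 0.758
vertex -2.877 3.818 1.086
vertex -3.408 3.221 0.553
endloop
endfacet
facet normal -0.835 -0.188 -0.518
outer loop
vertex -3.733 4.101 0.758
vertex -3.408 3.221 0.553
vertex -4.22 3.706 1.686
endloop
endfacet
facet normal -0.835 -0.188 -0.518
outer loop
vertex -4.22 3.706 1.686
vertex -3.408 3.221 0.553
vertex -3.895 2.826 1.482
endloop
endfacet
facet normal -0.434 -0.353 0.829
outer loop
vertex -4.22 3.706 1.686
vertex -3.895 2.826 1.482
vertex -3.363 3.422 2.014
endloop
endfacet
facet normal 0.435 0.353 -0.828
outer loop
vertex -3.408 3.221 0.553
vertex -2.877 3.818 1.086
vertex -2.552 2.938 0.882
endloop
endfacet
facet normal -0.124 -0.888 -0.442
outer loop
vertex -3.408 3.221 0.553
vertex -2.552 2.938 0.882
vertex -3.895 2.826 1.482
endloop
endfacet
facet normal -0.124 -0.888 -0.443
outer loop
vertex -3.895 2.826 1.482
vertex -2.552 2.938 0.882
vertex -3.038 2.543 1.81
endloop
endfacet
facet normal -0.434 -0.353 0.829
outer loop
vertex -3.895 2.826 1.482
vertex -3.038 2.543 1.81
vertex -3.363 3.422 2.014
endloop
endfacet
facet normal 0.434 0.353 -0.829
outer loop
vertex -2.552 2.938 0.882
vertex -2.877 3.818 1.086
vertex -2.02 3.534 1.414
endloop
endfacet
facet normal 0.710 -0.700 0.074
outer loop
vertex -2.552 2.938 0.882
vertex -2.02 3.534 1.414
vertex -3.038 2.543 1.81
endloop
endfacet
facet normal 0.710 -0.700 0.075
outer loop
vertex -3.038 2.543 1.81
vertex -2.02 3.534 1.414
vertex -2.507 3.139 2.342
endloop
endfacet
facet normal -0.434 -0.353 0.829
outer loop
vertex -3.038 2.543 1.81
vertex -2.507 3.139 2.342
vertex -3.363 3.422 2.014
endloop
endfacet
facet normal 0.434 0.353 -0.829
outer loop
vertex -2.02 3.534 1.414
vertex -2.877 3.818 1.086
vertex -2.345 4.414 1.618
endloop
endfacet
facet normal 0.834 0.188 0.518
outer loop
vertex -2.02 3.534 1.414
vertex -2.345 4.414 1.618
vertex -2.507 3.139 2.342
endloop
endfacet
facet normal 0.835 0.188 0.517
outer loop
vertex -2.507 3.139 2.342
vertex -2.345 4.414 1.618
vertex -2.832 4.019 2.547
endloop
endfacet
facet normal -0.434 -0.353 0.829
outer loop
vertex -2.507 3.139 2.342
vertex -2.832 4.019 2.547
vertex -3.363 3.422 2.014
endloop
endfacet
facet normal -0.905 0.167 -0.390
outer loop
vertex -2.362 -0.155 -3.326
vertex -2.639 -1.195 -3.128
vertex -2.823 -0.426 -2.372
endloop
endfacet
facet normal -0.642 0.761 -0.094
outer loop
vertex -2.362 -0.155 -3.326
vertex -2.823 -0.426 -2.372
vertex -1.987 0.277 -2.395
endloop
endfacet
facet normal -0.022 0.910 -0.414
outer loop
vertex -2.362 -0.155 -3.326
vertex -1.987 0.277 -2.395
vertex -1.285 -0.056 -3.165
endloop
endfacet
facet normal 0.098 0.408 -0.908
outer loop
vertex -2.362 -0.155 -3.326
vertex -1.285 -0.056 -3.165
vertex -1.689 -0.966 -3.618
endloop
endfacet
facet normal -0.448 -0.051 -0.893
outer loop
vertex -2.362 -0.155 -3.326
vertex -1.689 -0.966 -3.618
vertex -2.639 -1.195 -3.128
endloop
endfacet
facet normal -0.508 0.624 0.593
outer loop
vertex -1.987 0.277 -2.395
vertex -2.823 -0.426 -2.372
vertex -2.031 -0.494 -1.622
endloop
endfacet
facet normal -0.935 -0.336 0.114
outer loop
vertex -2.823 -0.426 -2.372
vertex -2.639 -1.195 -3.128
vertex -2.435 -1.404 -2.075
endloop
endfacet
facet normal -0.194 -0.689 -0.698
outer loop
vertex -2.639 -1.195 -3.128
vertex -1.689 -0.966 -3.618
vertex -1.733 -1.737 -2.845
endloop
endfacet
facet normal 0.689 0.054 -0.723
outer loop
vertex -1.689 -0.966 -3.618
vertex -1.285 -0.056 -3.165
vertex -0.897 -1.034 -2.868
endloop
endfacet
facet normal 0.494 0.866 0.076
outer loop
vertex -1.285 -0.056 -3.165
vertex -1.987 0.277 -2.395
vertex -1.081 -0.265 -2.112
endloop
endfacet
facet normal -0.098 -0.408 0.908
outer loop
vertex -1.358 -1.305 -1.914
vertex -2.031 -0.494 -1.622
vertex -2.435 -1.404 -2.075
endloop
endfacet
facet normal 0.022 -0.910 0.414
outer loop
vertex -1.358 -1.305 -1.914
vertex -2.435 -1.404 -2.075
vertex -1.733 -1.737 -2.845
endloop
endfacet
facet normal 0.642 -0.761 0.094
outer loop
vertex -1.358 -1.305 -1.914
vertex -1.733 -1.737 -2.845
vertex -0.897 -1.034 -2.868
endloop
endfacet
facet normal 0.905 -0.167 0.390
outer loop
vertex -1.358 -1.305 -1.914
vertex -0.897 -1.034 -2.868
vertex -1.081 -0.265 -2.112
endloop
endfacet
facet normal 0.448 0.051 0.893
outer loop
vertex -1.358 -1.305 -1.914
vertex -1.081 -0.265 -2.112
vertex -2.031 -0.494 -1.622
endloop
endfacet
facet normal -0.689 -0.054 0.723
outer loop
vertex -2.435 -1.404 -2.075
vertex -2.031 -0.494 -1.622
vertex -2.823 -0.426 -2.372
endloop
endfacet
facet normal -0.494 -0.866 -0.076
outer loop
vertex -1.733 -1.737 -2.845
vertex -2.435 -1.404 -2.075
vertex -2.639 -1.195 -3.128
endloop
endfacet
facet normal 0.508 -0.624 -0.593
outer loop
vertex -0.897 -1.034 -2.868
vertex -1.733 -1.737 -2.845
vertex -1.689 -0.966 -3.618
endloop
endfacet
facet normal 0.935 0.336 -0.114
outer loop
vertex -1.081 -0.265 -2.112
vertex -0.897 -1.034 -2.868
vertex -1.285 -0.056 -3.165
endloop
endfacet
facet normal 0.194 0.689 0.698
outer loop
vertex -2.031 -0.494 -1.622
vertex -1.081 -0.265 -2.112
vertex -1.987 0.277 -2.395
endloop
endfacet

endsolid
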